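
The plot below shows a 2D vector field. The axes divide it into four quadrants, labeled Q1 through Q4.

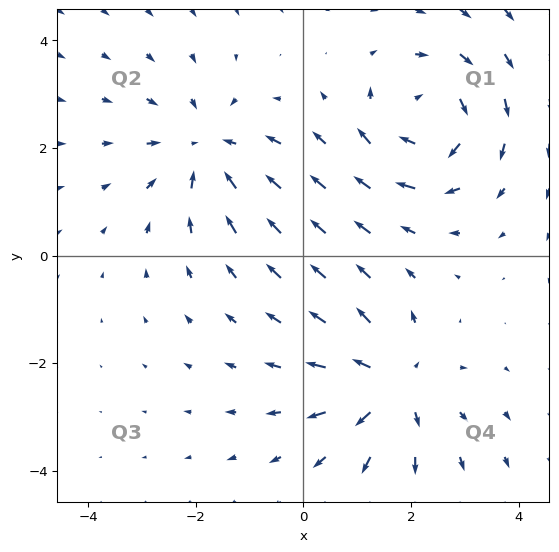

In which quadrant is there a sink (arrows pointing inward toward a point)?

Q2

The sink sits at approximately (-1.8, 2.0), which lies in quadrant Q2. The divergence there is about -3, negative as expected for a sink.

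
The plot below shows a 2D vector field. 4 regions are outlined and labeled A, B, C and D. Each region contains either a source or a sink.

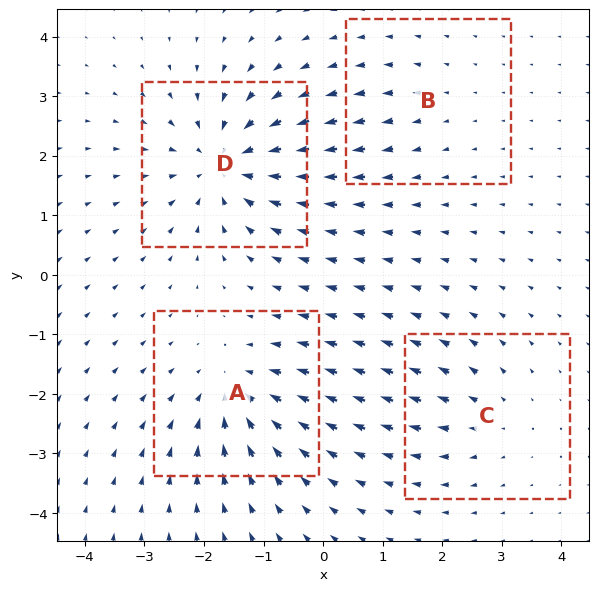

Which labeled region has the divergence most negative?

D

Divergence at each region's feature centre — A: about -5, B: about +2, C: about +3, D: about -7. Region D is most negative.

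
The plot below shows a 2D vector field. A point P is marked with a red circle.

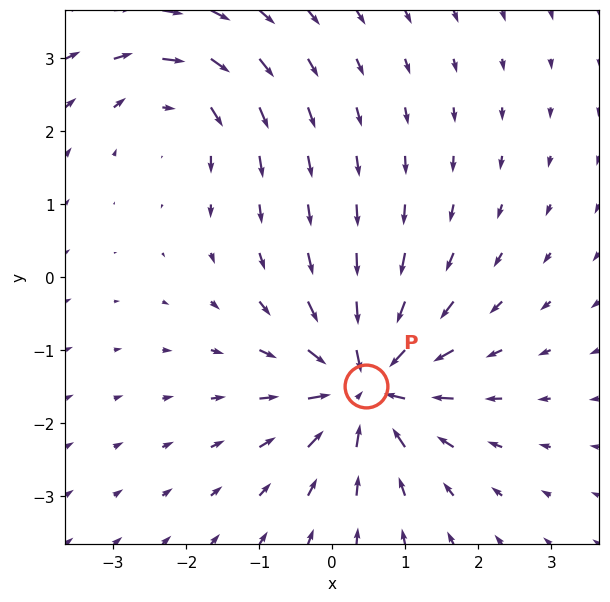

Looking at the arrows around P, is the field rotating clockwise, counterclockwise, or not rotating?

Near P at (0.5, -1.5) the arrows show no circulation. The curl there is ≈0.

not rotating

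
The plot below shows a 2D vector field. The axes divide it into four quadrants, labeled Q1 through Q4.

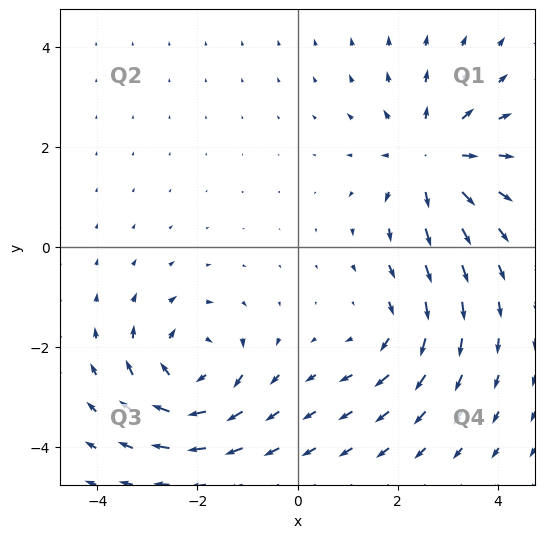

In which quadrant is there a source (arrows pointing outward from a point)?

Q1

The source sits at approximately (2.7, 1.8), which lies in quadrant Q1. The divergence there is about +5, positive as expected for a source.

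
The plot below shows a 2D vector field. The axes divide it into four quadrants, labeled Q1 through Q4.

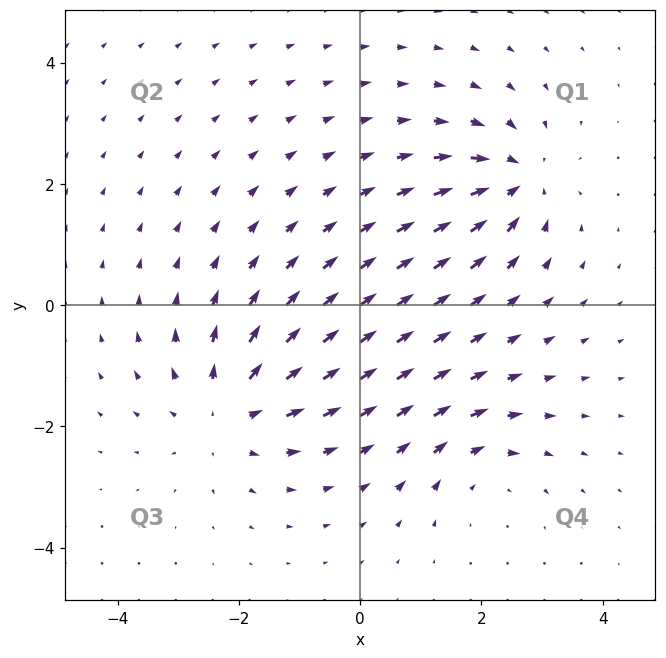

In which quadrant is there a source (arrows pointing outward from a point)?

Q3

The source sits at approximately (-2.2, -1.8), which lies in quadrant Q3. The divergence there is about +4, positive as expected for a source.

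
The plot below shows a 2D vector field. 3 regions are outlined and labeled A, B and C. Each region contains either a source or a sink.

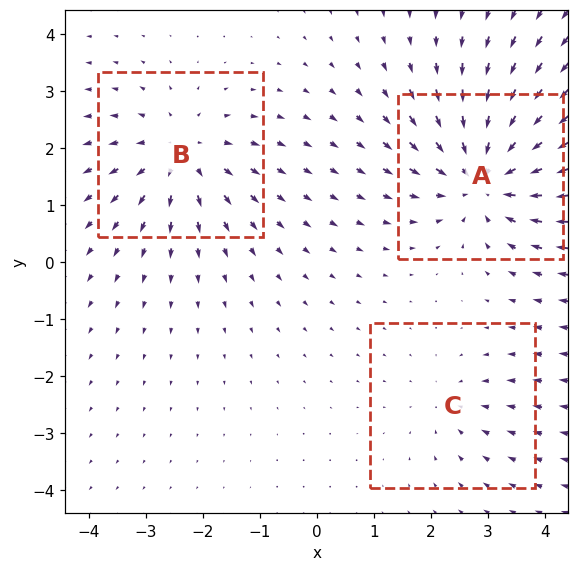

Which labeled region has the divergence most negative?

Divergence at each region's feature centre — A: about -5, B: about +3, C: about -2. Region A is most negative.

A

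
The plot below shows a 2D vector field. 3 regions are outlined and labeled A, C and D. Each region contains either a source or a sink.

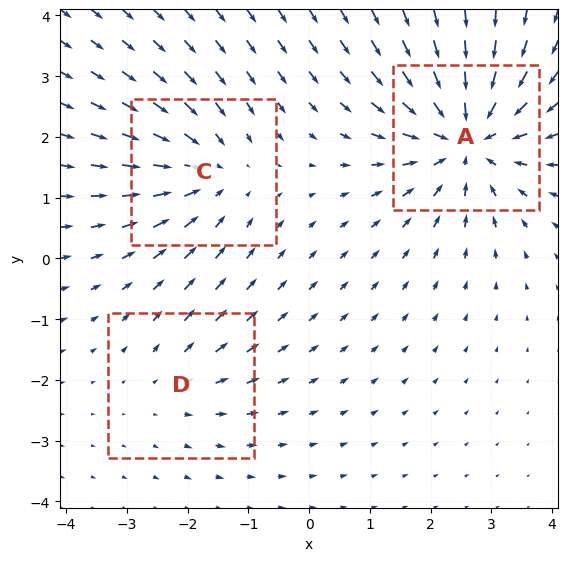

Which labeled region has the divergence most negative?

A

Divergence at each region's feature centre — A: about -5, C: about -3, D: about +2. Region A is most negative.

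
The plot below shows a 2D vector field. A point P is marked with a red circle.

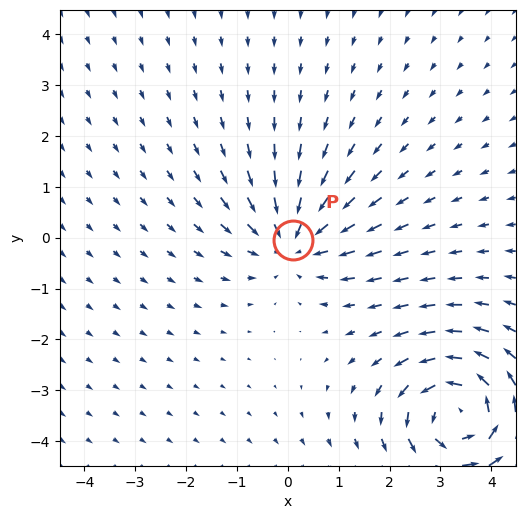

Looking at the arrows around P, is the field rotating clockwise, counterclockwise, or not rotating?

Near P at (0.1, -0.0) the arrows show no circulation. The curl there is ≈0.

not rotating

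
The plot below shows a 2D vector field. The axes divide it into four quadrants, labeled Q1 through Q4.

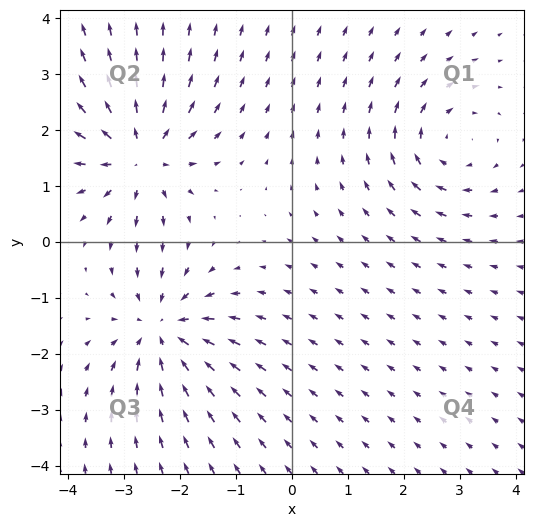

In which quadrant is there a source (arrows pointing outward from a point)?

Q2

The source sits at approximately (-2.7, 1.5), which lies in quadrant Q2. The divergence there is about +5, positive as expected for a source.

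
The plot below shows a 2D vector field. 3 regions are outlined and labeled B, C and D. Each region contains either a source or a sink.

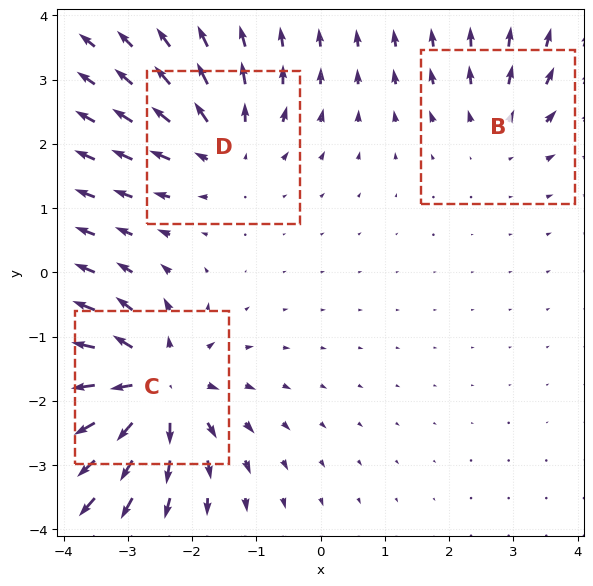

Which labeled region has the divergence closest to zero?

Divergence at each region's feature centre — B: about +2, C: about +6, D: about +3. Region B is closest to zero.

B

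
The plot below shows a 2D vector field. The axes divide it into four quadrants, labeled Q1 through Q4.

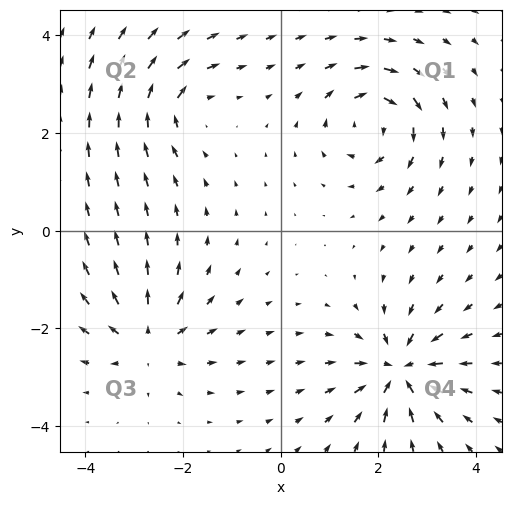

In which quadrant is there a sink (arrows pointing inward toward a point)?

Q4

The sink sits at approximately (2.5, -2.9), which lies in quadrant Q4. The divergence there is about -6, negative as expected for a sink.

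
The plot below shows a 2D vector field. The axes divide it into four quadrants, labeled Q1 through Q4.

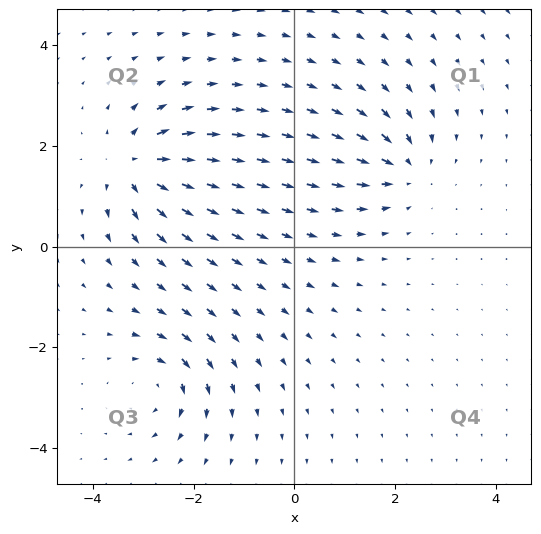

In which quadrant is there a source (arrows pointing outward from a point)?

Q2

The source sits at approximately (-3.2, 1.6), which lies in quadrant Q2. The divergence there is about +6, positive as expected for a source.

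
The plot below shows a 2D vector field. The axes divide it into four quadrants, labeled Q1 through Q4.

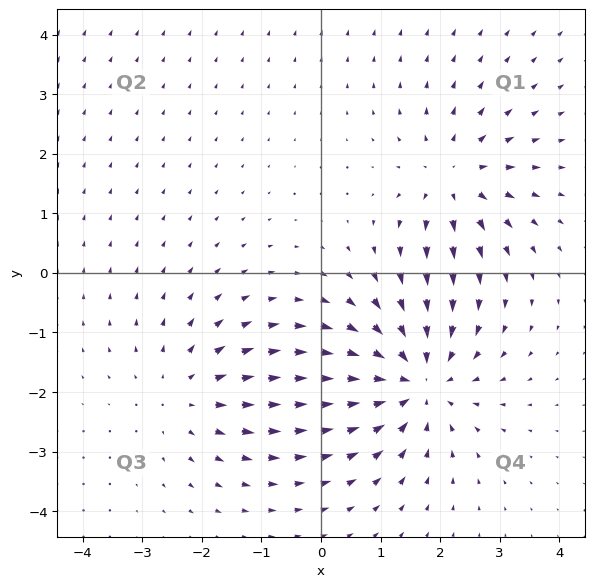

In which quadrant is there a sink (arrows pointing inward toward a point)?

Q4

The sink sits at approximately (1.6, -1.8), which lies in quadrant Q4. The divergence there is about -4, negative as expected for a sink.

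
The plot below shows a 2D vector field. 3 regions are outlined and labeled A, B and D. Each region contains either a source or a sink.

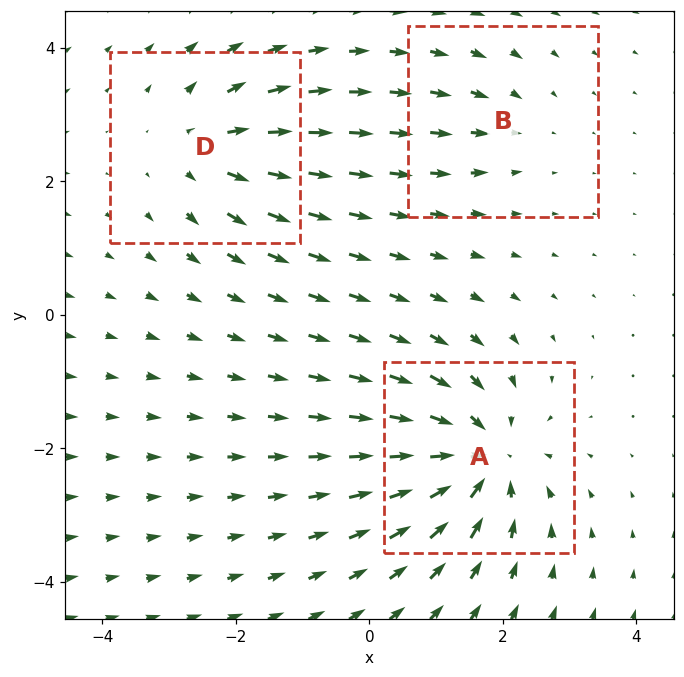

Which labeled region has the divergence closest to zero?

B

Divergence at each region's feature centre — A: about -5, B: about -2, D: about +3. Region B is closest to zero.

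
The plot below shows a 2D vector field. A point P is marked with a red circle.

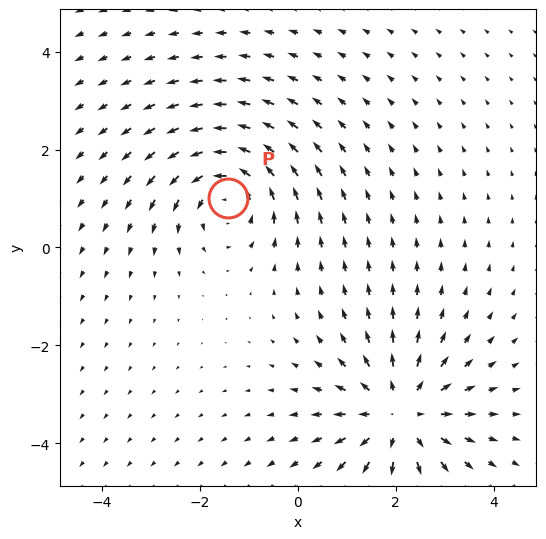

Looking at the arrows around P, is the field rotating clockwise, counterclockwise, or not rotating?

Near P at (-1.4, 1.0) the arrows circulate counterclockwise. The curl (z-component) there is about +4; positive curl means counterclockwise rotation.

counterclockwise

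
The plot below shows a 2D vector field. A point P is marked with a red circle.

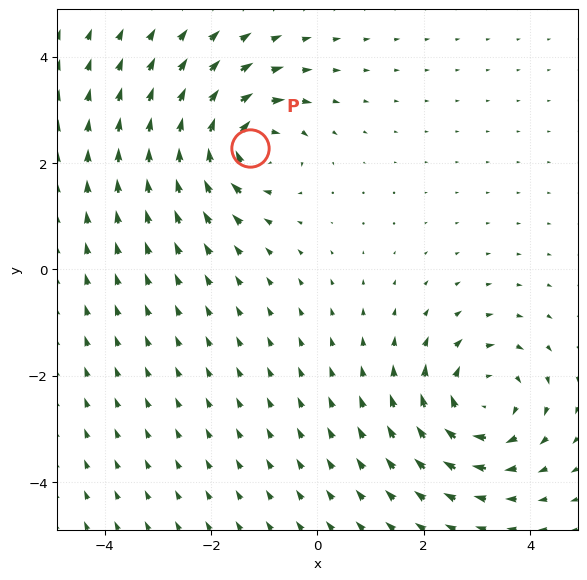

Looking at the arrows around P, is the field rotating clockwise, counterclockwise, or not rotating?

clockwise

Near P at (-1.3, 2.3) the arrows circulate clockwise. The curl (z-component) there is about -4; negative curl means clockwise rotation.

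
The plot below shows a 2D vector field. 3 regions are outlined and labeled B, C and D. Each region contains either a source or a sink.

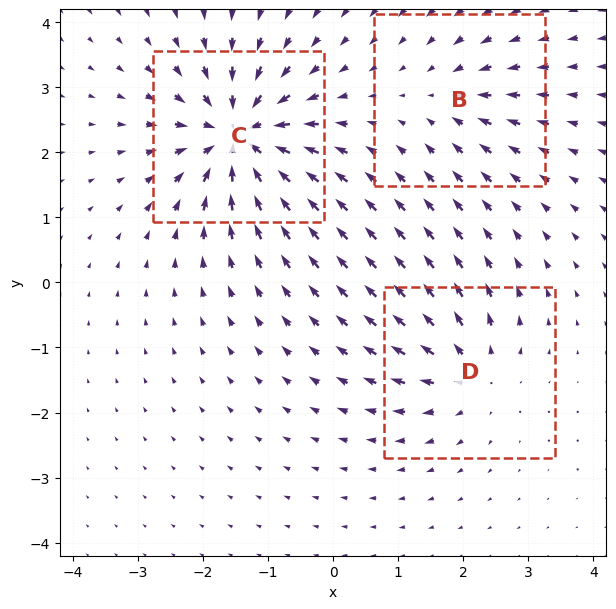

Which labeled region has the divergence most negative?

C

Divergence at each region's feature centre — B: about -3, C: about -7, D: about +4. Region C is most negative.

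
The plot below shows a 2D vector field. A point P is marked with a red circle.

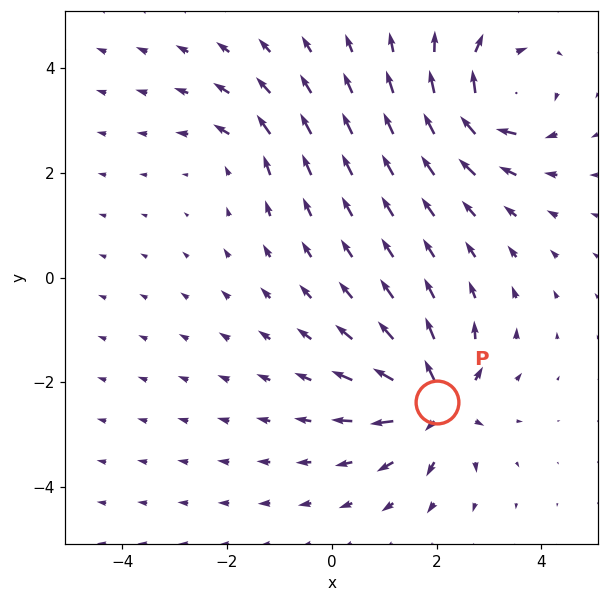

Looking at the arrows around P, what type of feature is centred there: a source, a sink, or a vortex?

At P (2.0, -2.4) the arrows spread outward. Divergence about +7, curl ≈0 — positive divergence with near-zero curl is a source.

source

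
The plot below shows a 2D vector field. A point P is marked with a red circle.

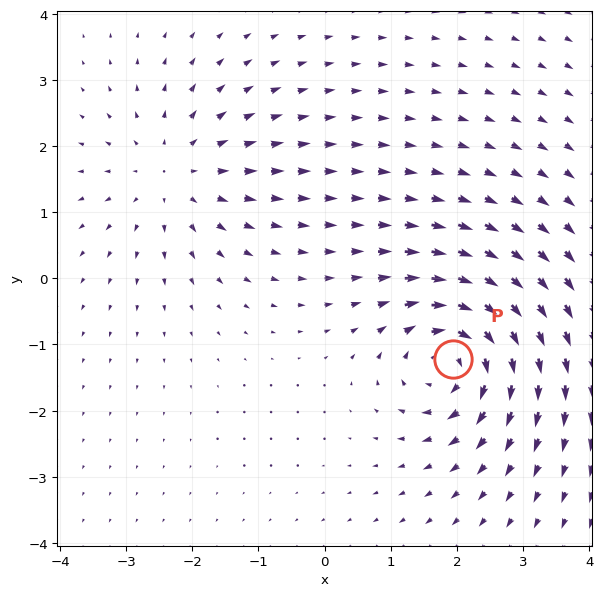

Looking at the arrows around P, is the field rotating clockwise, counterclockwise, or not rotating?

clockwise

Near P at (1.9, -1.2) the arrows circulate clockwise. The curl (z-component) there is about -5; negative curl means clockwise rotation.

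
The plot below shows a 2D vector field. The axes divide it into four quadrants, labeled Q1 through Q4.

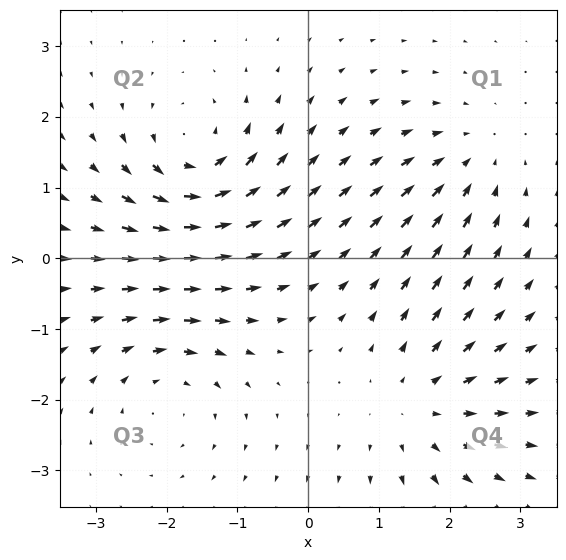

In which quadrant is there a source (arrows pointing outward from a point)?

The source sits at approximately (1.6, -2.1), which lies in quadrant Q4. The divergence there is about +4, positive as expected for a source.

Q4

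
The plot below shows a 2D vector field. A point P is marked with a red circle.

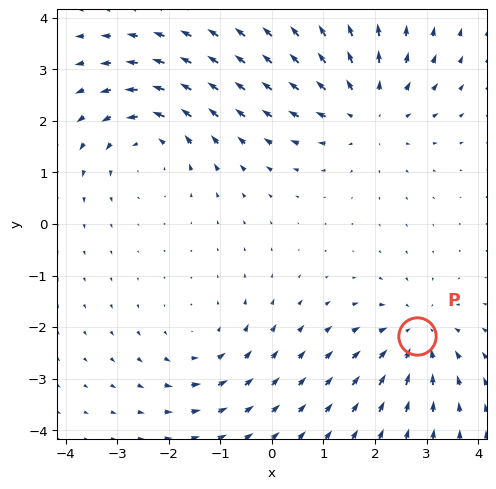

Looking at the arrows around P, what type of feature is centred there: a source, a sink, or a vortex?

sink

At P (2.8, -2.2) the arrows converge inward. Divergence about -4, curl ≈0 — negative divergence with near-zero curl is a sink.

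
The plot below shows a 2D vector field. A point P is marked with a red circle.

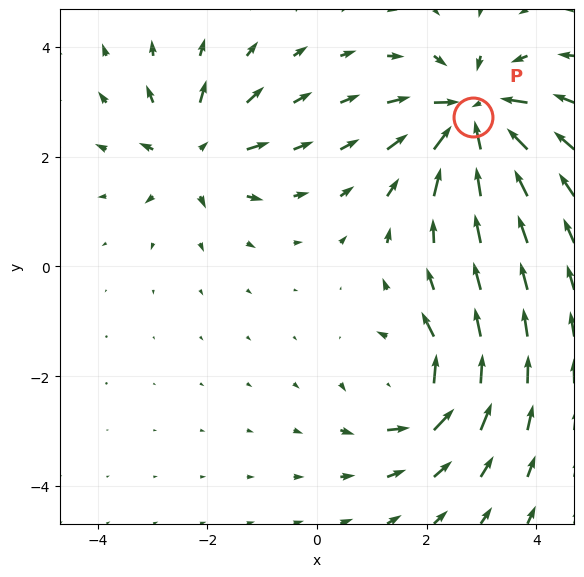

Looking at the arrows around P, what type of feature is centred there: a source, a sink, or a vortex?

sink

At P (2.8, 2.7) the arrows converge inward. Divergence about -6, curl ≈0 — negative divergence with near-zero curl is a sink.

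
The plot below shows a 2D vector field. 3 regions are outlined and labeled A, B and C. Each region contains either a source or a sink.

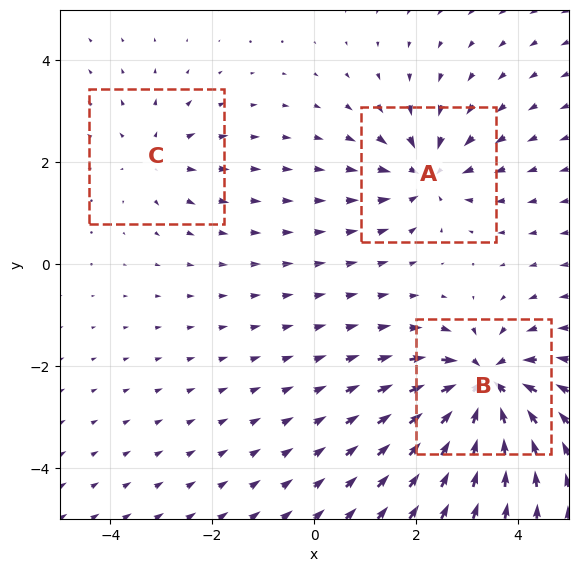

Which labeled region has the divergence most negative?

Divergence at each region's feature centre — A: about -4, B: about -6, C: about +2. Region B is most negative.

B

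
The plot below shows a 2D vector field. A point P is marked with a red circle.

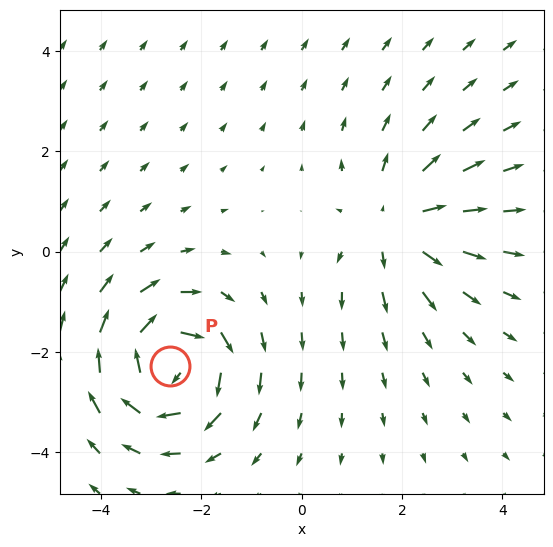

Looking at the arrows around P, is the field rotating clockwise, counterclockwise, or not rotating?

Near P at (-2.6, -2.3) the arrows circulate clockwise. The curl (z-component) there is about -5; negative curl means clockwise rotation.

clockwise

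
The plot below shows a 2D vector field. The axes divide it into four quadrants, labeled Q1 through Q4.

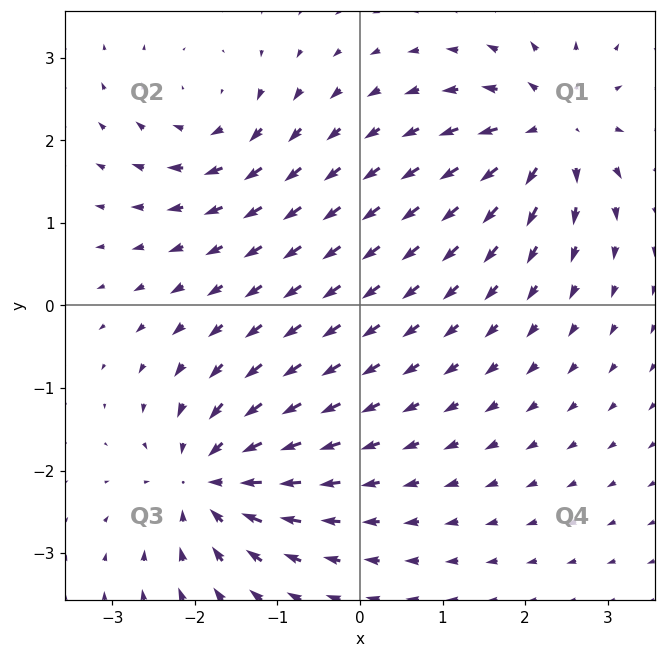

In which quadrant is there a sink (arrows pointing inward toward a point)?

Q3

The sink sits at approximately (-1.8, -2.1), which lies in quadrant Q3. The divergence there is about -7, negative as expected for a sink.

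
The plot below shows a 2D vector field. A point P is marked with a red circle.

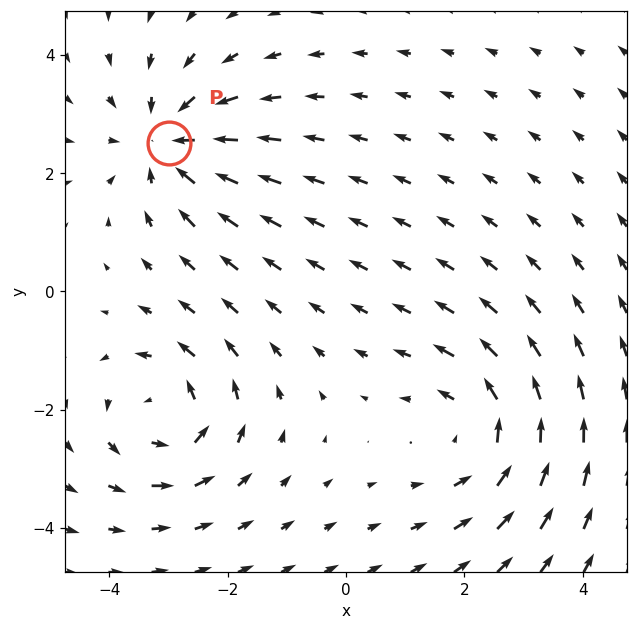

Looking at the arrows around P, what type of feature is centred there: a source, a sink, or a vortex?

sink

At P (-3.0, 2.5) the arrows converge inward. Divergence about -4, curl ≈0 — negative divergence with near-zero curl is a sink.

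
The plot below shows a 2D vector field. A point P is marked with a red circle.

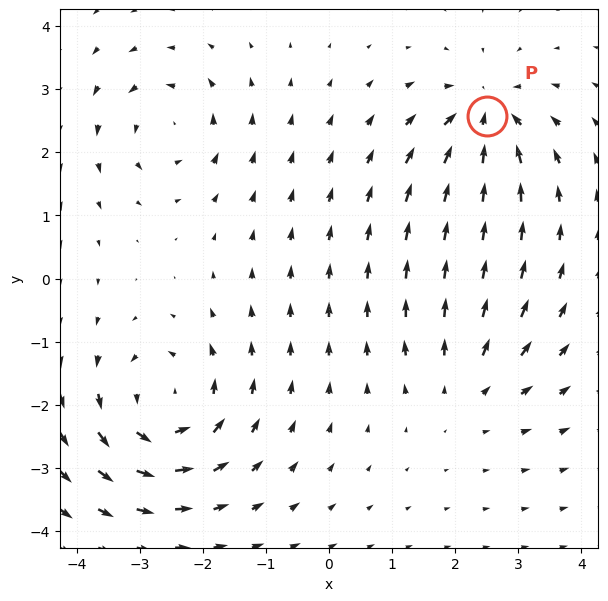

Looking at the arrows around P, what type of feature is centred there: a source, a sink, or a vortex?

sink

At P (2.5, 2.6) the arrows converge inward. Divergence about -5, curl ≈0 — negative divergence with near-zero curl is a sink.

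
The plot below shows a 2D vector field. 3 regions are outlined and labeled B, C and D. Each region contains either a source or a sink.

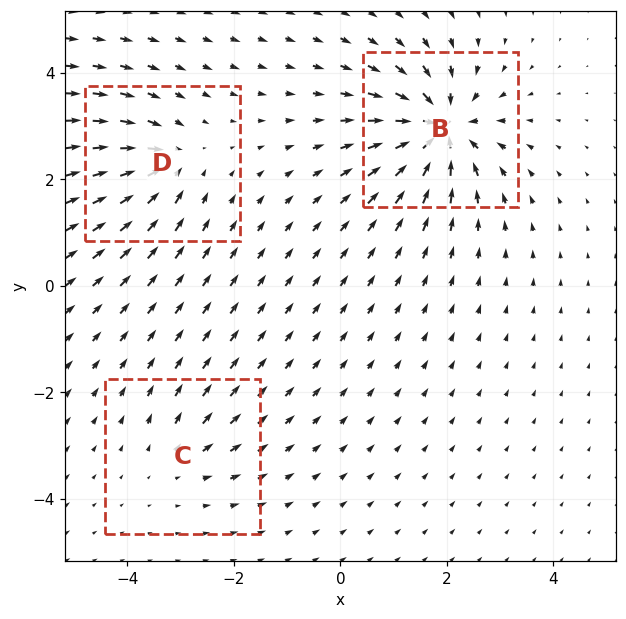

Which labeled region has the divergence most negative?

Divergence at each region's feature centre — B: about -7, C: about +2, D: about -4. Region B is most negative.

B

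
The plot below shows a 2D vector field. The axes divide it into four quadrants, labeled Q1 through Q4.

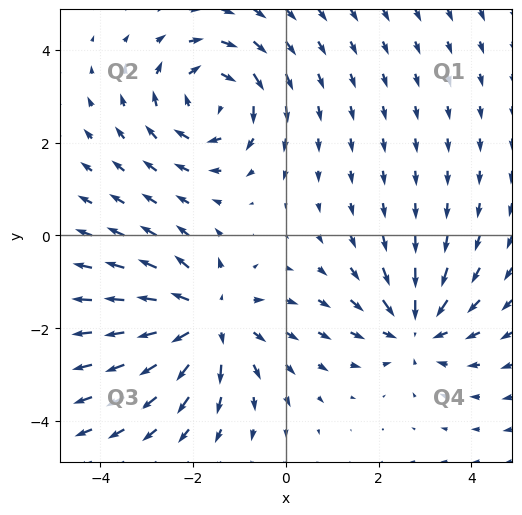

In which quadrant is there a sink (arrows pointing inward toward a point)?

The sink sits at approximately (2.8, -2.0), which lies in quadrant Q4. The divergence there is about -4, negative as expected for a sink.

Q4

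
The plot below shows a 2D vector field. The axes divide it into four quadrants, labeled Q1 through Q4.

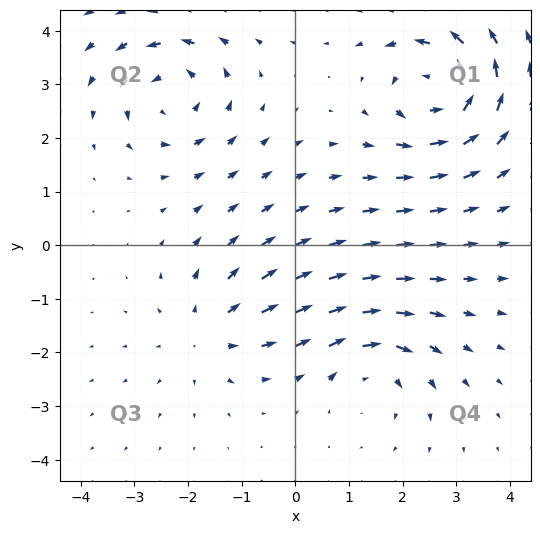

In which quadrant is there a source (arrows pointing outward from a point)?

Q3

The source sits at approximately (-1.6, -1.6), which lies in quadrant Q3. The divergence there is about +3, positive as expected for a source.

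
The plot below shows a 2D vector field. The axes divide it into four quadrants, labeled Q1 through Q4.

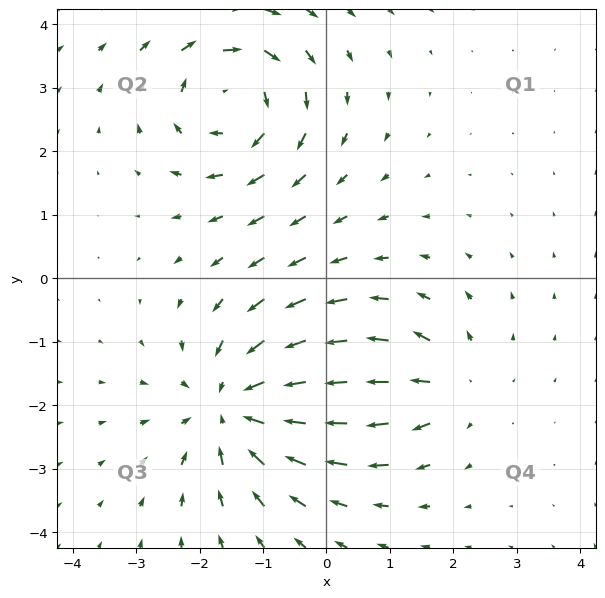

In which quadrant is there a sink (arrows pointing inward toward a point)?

The sink sits at approximately (-1.4, -2.0), which lies in quadrant Q3. The divergence there is about -4, negative as expected for a sink.

Q3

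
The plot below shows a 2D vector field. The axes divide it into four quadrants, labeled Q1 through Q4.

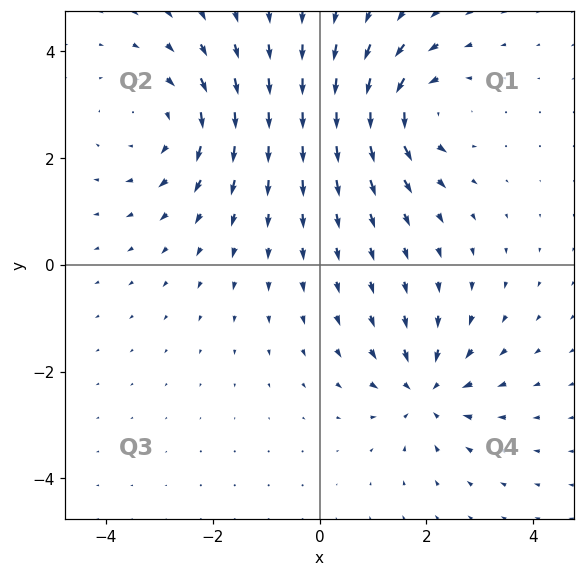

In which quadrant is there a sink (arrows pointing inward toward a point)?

The sink sits at approximately (2.0, -2.4), which lies in quadrant Q4. The divergence there is about -5, negative as expected for a sink.

Q4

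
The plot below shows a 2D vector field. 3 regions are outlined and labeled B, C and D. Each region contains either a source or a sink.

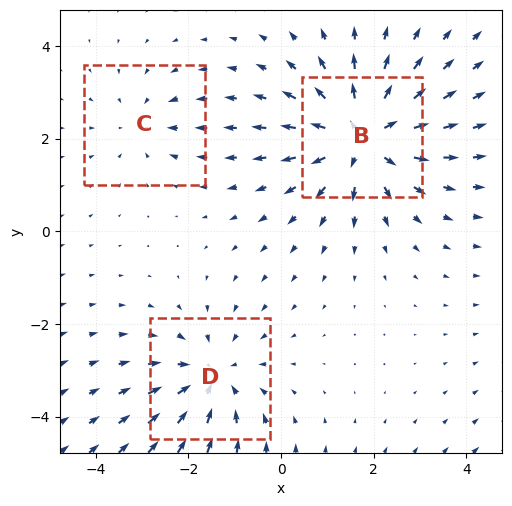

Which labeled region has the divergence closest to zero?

Divergence at each region's feature centre — B: about +4, C: about -2, D: about -3. Region C is closest to zero.

C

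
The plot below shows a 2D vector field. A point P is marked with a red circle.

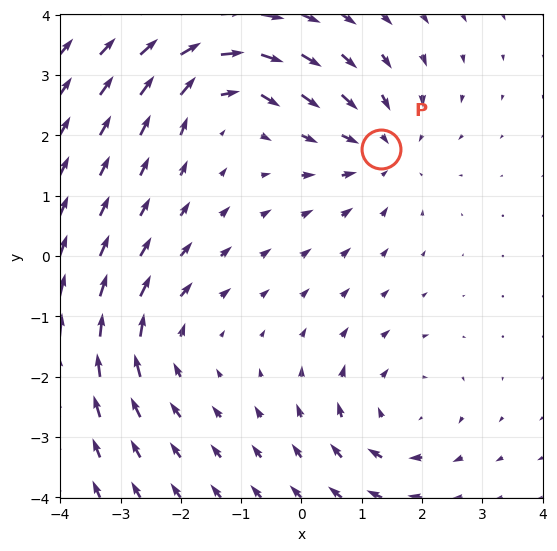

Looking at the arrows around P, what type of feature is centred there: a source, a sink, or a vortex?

At P (1.3, 1.8) the arrows converge inward. Divergence about -3, curl ≈0 — negative divergence with near-zero curl is a sink.

sink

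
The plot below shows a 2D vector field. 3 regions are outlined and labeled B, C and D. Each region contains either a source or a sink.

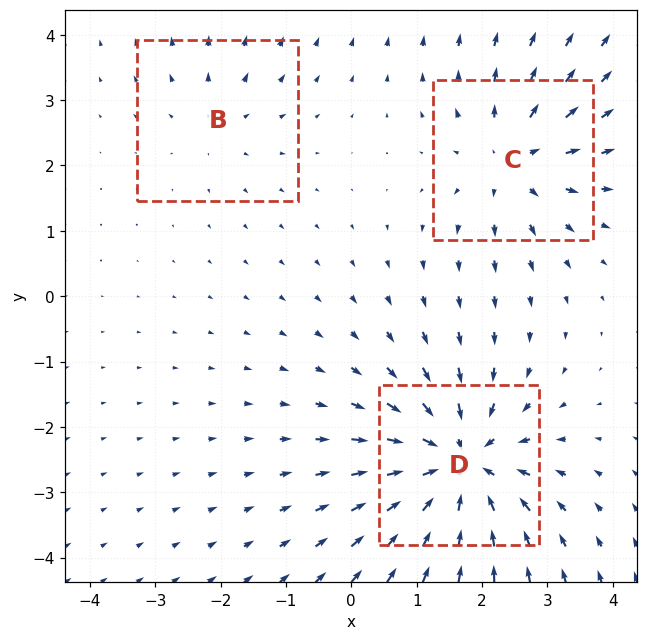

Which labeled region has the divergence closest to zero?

Divergence at each region's feature centre — B: about +2, C: about +4, D: about -6. Region B is closest to zero.

B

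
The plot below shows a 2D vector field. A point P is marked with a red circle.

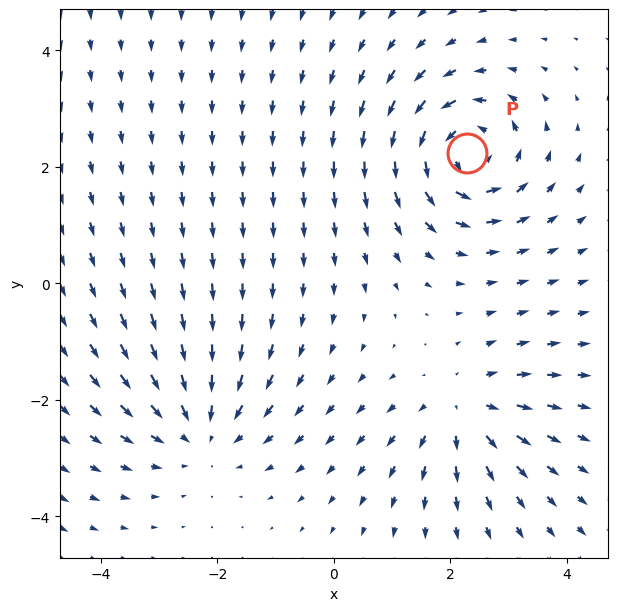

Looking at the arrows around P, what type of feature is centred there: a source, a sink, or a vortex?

vortex

At P (2.3, 2.2) the arrows circulate counterclockwise. Divergence ≈0, curl about +6 — near-zero divergence with nonzero curl is a vortex.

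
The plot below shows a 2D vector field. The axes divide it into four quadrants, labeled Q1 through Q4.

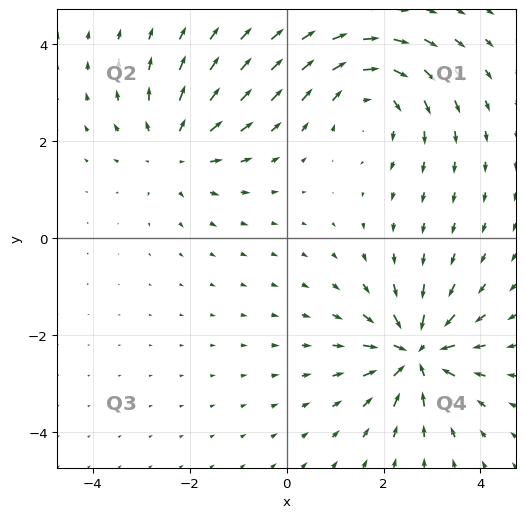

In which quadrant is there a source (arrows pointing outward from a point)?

Q2

The source sits at approximately (-2.3, 1.8), which lies in quadrant Q2. The divergence there is about +3, positive as expected for a source.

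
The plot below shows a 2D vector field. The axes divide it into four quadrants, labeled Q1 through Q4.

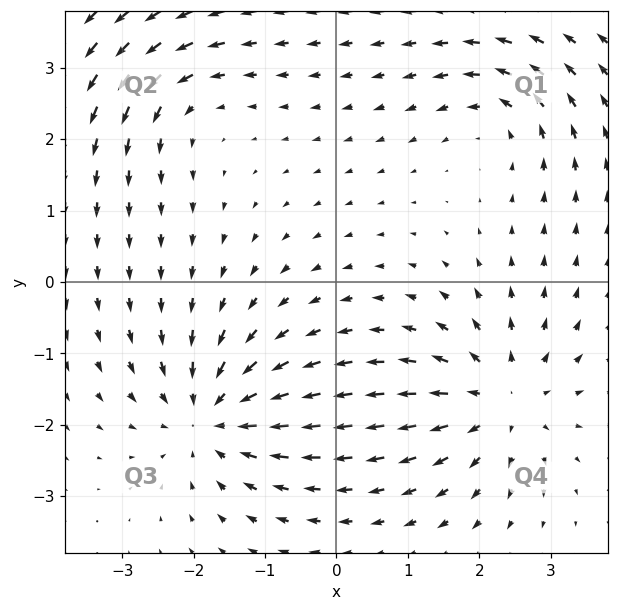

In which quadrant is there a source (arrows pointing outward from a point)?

The source sits at approximately (2.3, -1.6), which lies in quadrant Q4. The divergence there is about +5, positive as expected for a source.

Q4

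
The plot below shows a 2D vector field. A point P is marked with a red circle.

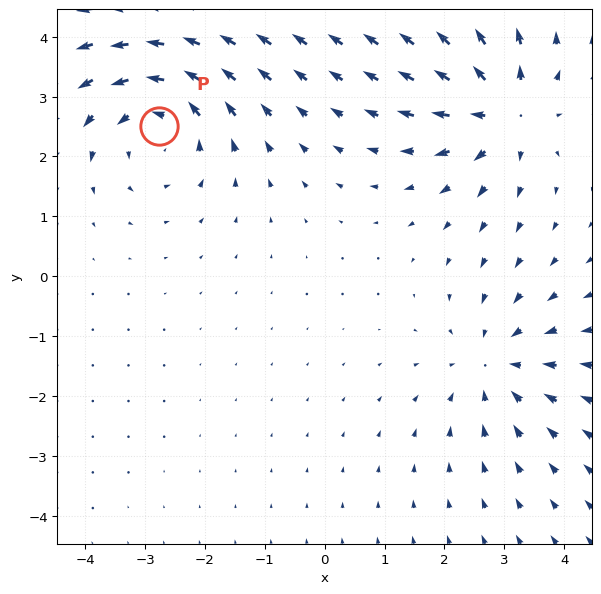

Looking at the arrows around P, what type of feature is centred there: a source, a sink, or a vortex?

vortex

At P (-2.8, 2.5) the arrows circulate counterclockwise. Divergence ≈0, curl about +4 — near-zero divergence with nonzero curl is a vortex.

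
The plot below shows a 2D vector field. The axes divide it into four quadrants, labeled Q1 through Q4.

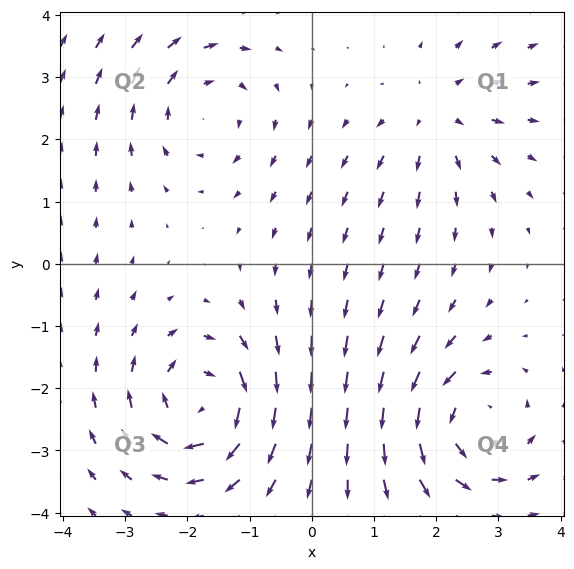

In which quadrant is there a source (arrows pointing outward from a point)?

Q1

The source sits at approximately (2.0, 2.4), which lies in quadrant Q1. The divergence there is about +3, positive as expected for a source.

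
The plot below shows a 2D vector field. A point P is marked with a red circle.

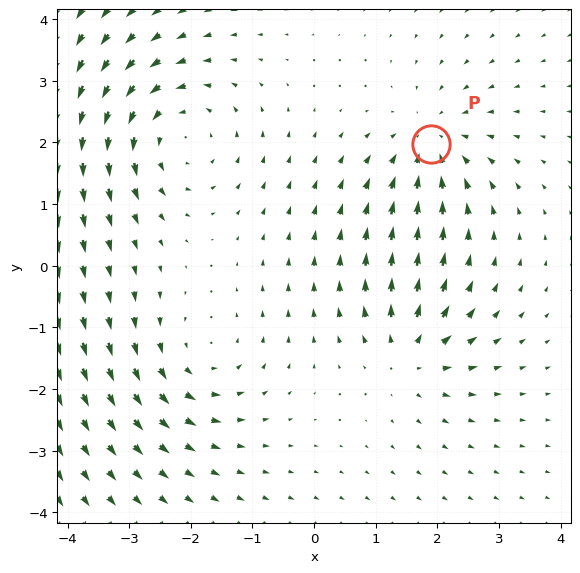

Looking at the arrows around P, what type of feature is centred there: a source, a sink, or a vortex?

At P (1.9, 2.0) the arrows converge inward. Divergence about -4, curl ≈0 — negative divergence with near-zero curl is a sink.

sink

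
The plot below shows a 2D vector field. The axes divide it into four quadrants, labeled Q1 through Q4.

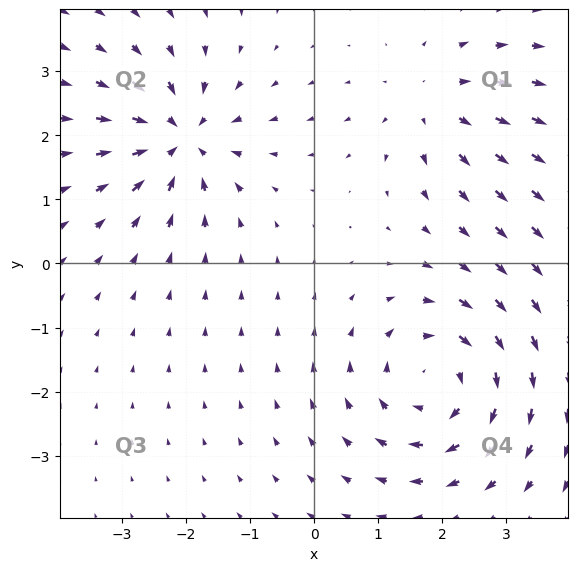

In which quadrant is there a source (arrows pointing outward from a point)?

Q1

The source sits at approximately (1.9, 2.5), which lies in quadrant Q1. The divergence there is about +3, positive as expected for a source.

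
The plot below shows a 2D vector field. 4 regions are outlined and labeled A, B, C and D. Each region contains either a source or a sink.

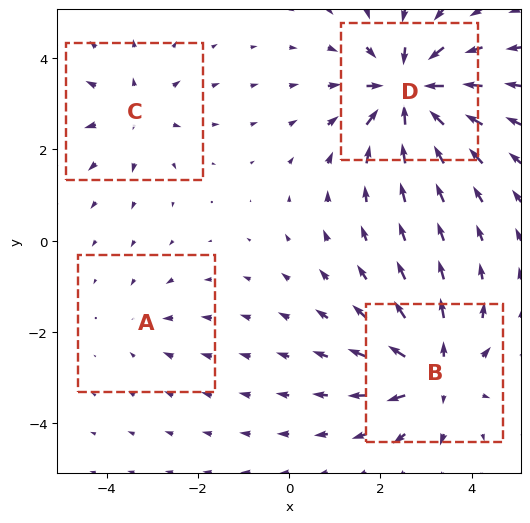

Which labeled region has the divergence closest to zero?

A

Divergence at each region's feature centre — A: about -2, B: about +6, C: about +4, D: about -7. Region A is closest to zero.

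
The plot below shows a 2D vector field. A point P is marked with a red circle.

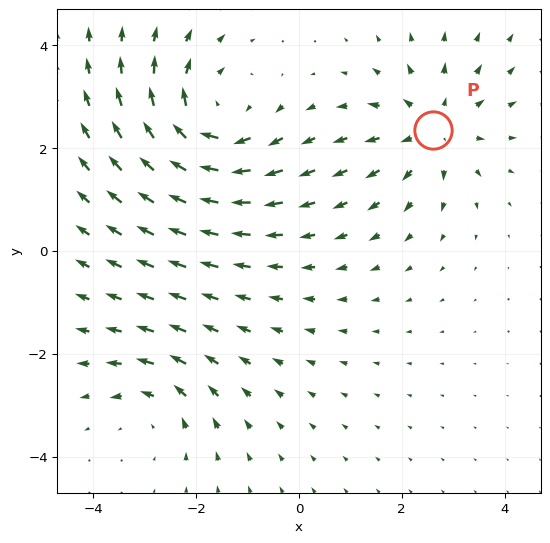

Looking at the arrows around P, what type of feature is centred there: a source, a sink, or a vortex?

At P (2.6, 2.4) the arrows spread outward. Divergence about +3, curl ≈0 — positive divergence with near-zero curl is a source.

source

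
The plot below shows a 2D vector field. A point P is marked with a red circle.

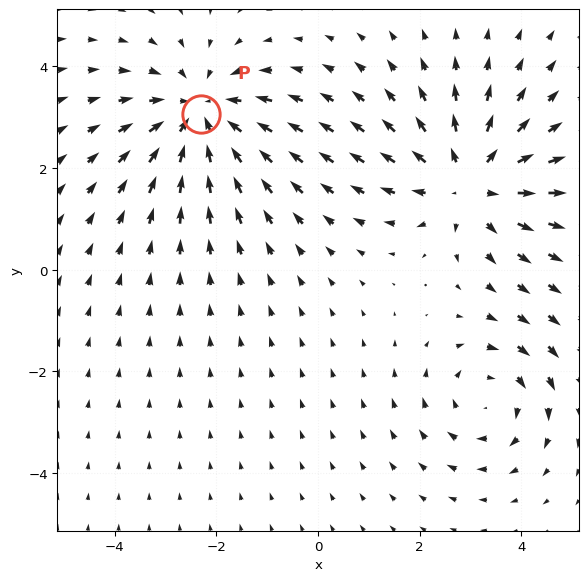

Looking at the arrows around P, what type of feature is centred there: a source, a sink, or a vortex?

At P (-2.3, 3.1) the arrows converge inward. Divergence about -4, curl ≈0 — negative divergence with near-zero curl is a sink.

sink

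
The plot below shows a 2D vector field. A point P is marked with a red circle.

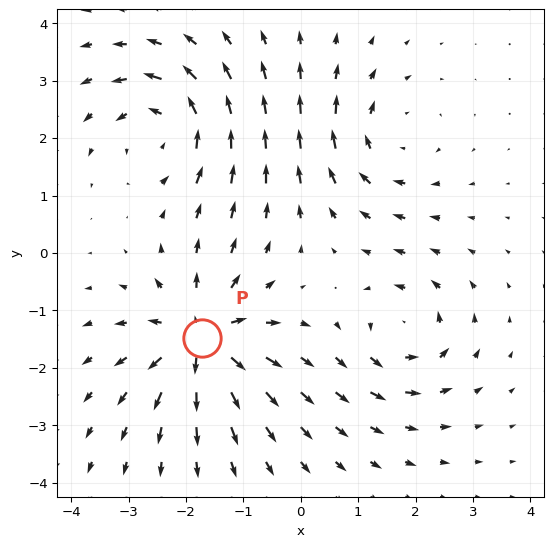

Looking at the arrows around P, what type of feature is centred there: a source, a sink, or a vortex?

source

At P (-1.7, -1.5) the arrows spread outward. Divergence about +7, curl ≈0 — positive divergence with near-zero curl is a source.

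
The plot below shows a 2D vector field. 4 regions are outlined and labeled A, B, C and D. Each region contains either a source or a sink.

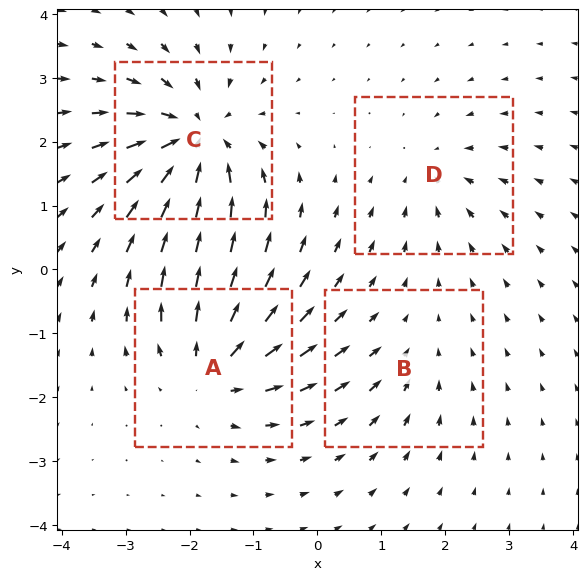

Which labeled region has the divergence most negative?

Divergence at each region's feature centre — A: about +6, B: about -2, C: about -8, D: about -4. Region C is most negative.

C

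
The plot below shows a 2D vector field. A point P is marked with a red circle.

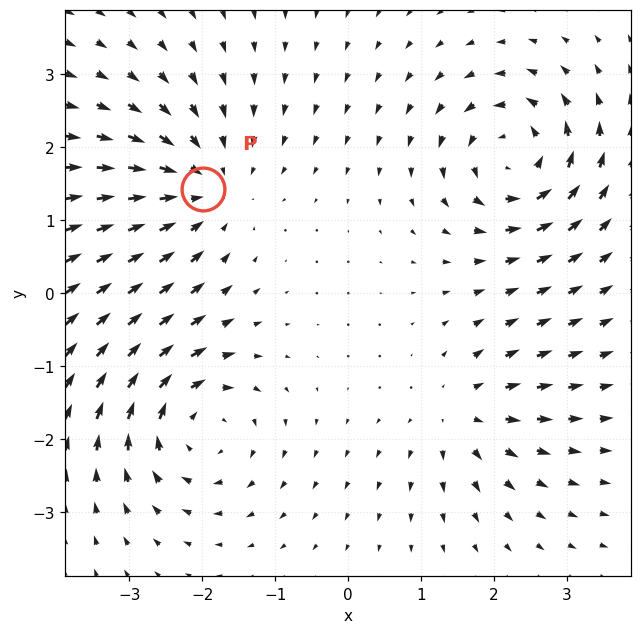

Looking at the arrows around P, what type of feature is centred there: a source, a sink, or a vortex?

At P (-2.0, 1.4) the arrows converge inward. Divergence about -5, curl ≈0 — negative divergence with near-zero curl is a sink.

sink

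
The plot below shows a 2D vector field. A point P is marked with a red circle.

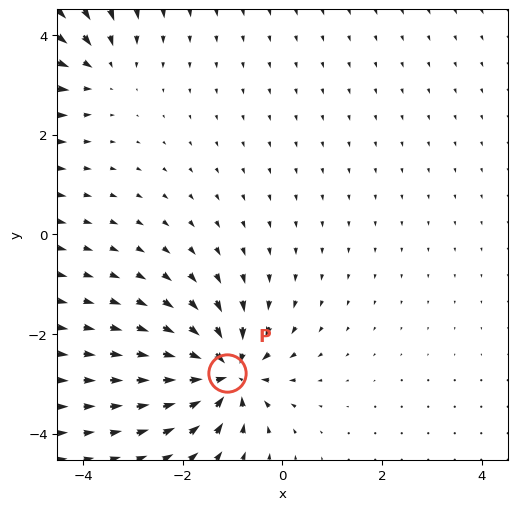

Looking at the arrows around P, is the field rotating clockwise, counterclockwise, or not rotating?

Near P at (-1.1, -2.8) the arrows show no circulation. The curl there is ≈0.

not rotating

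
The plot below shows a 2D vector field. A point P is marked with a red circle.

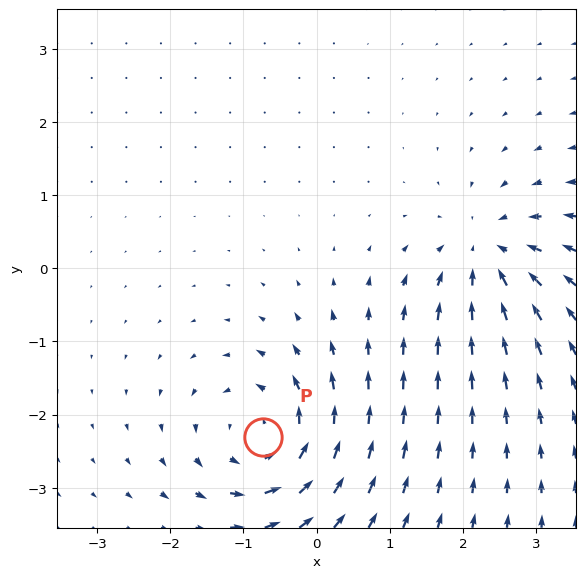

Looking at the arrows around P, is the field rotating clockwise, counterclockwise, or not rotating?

counterclockwise

Near P at (-0.7, -2.3) the arrows circulate counterclockwise. The curl (z-component) there is about +6; positive curl means counterclockwise rotation.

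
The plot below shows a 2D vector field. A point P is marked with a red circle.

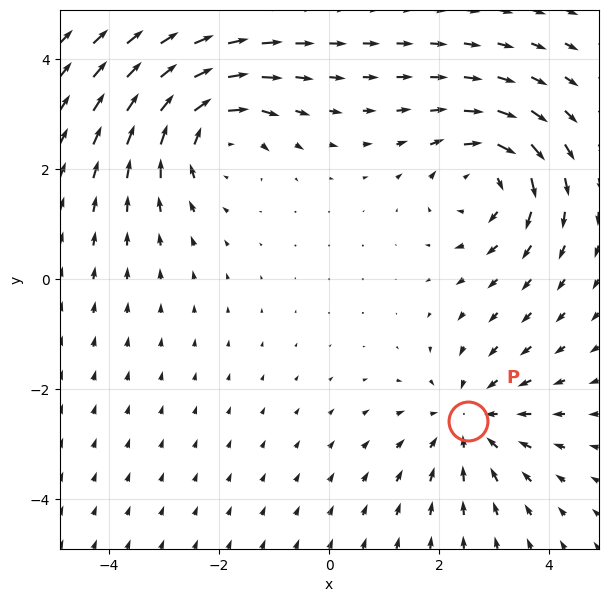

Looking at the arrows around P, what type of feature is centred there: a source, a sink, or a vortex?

At P (2.5, -2.6) the arrows converge inward. Divergence about -3, curl ≈0 — negative divergence with near-zero curl is a sink.

sink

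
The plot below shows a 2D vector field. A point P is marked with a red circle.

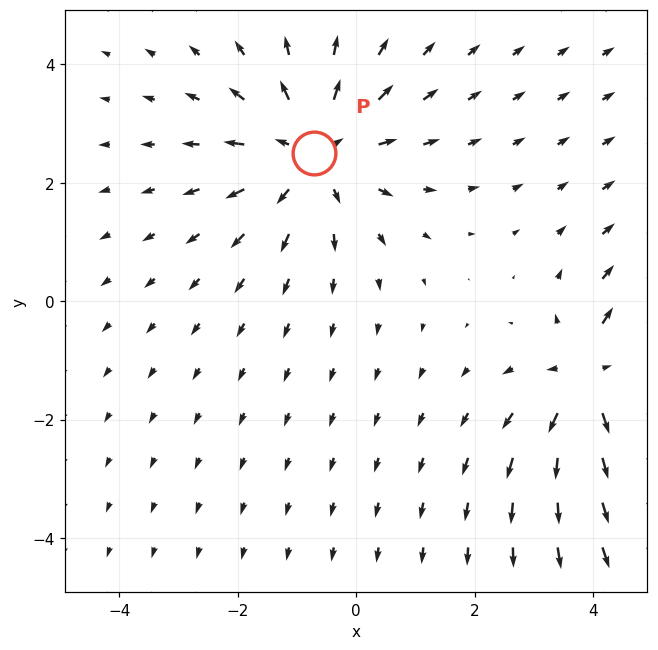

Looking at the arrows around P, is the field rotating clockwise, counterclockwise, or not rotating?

not rotating

Near P at (-0.7, 2.5) the arrows show no circulation. The curl there is ≈0.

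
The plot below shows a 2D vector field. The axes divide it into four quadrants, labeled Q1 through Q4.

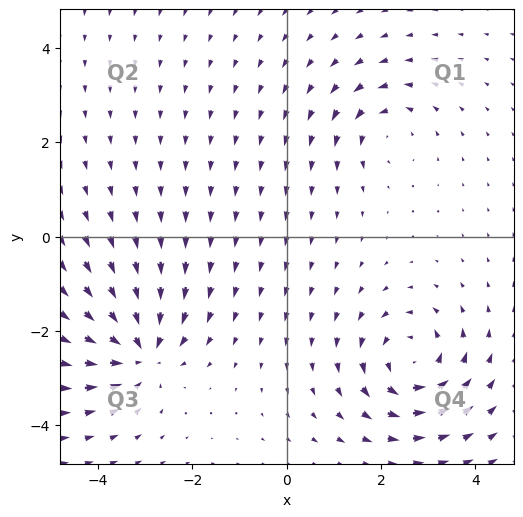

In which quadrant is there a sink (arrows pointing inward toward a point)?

The sink sits at approximately (-3.1, -2.4), which lies in quadrant Q3. The divergence there is about -6, negative as expected for a sink.

Q3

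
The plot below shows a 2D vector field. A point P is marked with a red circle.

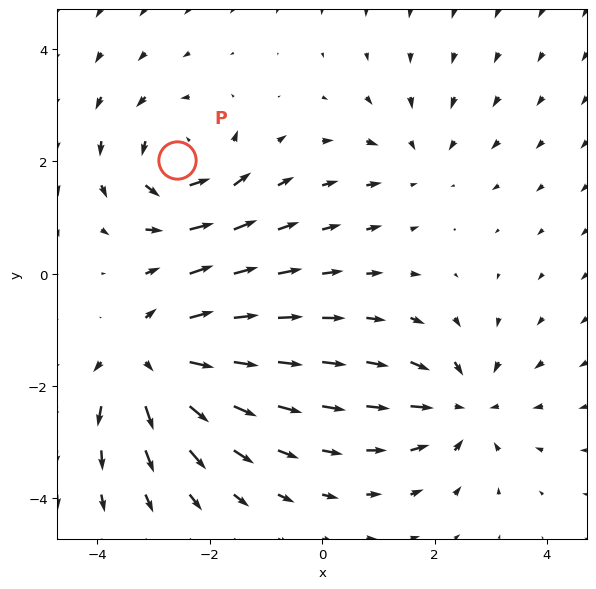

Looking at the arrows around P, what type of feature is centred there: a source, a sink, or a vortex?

vortex

At P (-2.6, 2.0) the arrows circulate counterclockwise. Divergence ≈0, curl about +5 — near-zero divergence with nonzero curl is a vortex.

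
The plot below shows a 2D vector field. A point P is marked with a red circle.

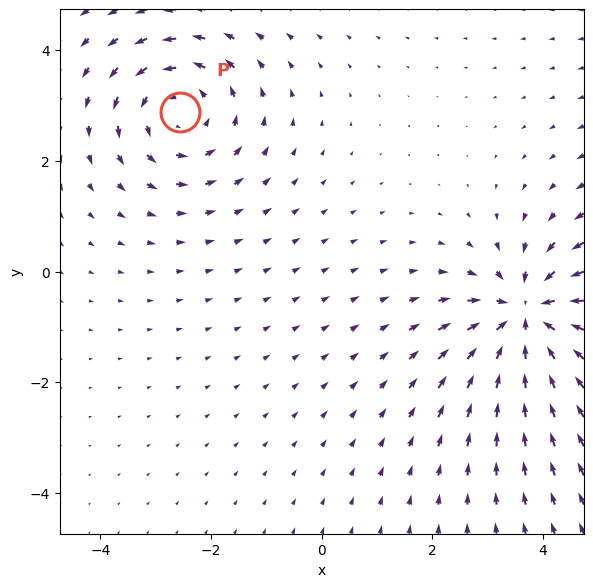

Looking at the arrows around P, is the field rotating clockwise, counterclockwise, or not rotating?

counterclockwise

Near P at (-2.6, 2.9) the arrows circulate counterclockwise. The curl (z-component) there is about +3; positive curl means counterclockwise rotation.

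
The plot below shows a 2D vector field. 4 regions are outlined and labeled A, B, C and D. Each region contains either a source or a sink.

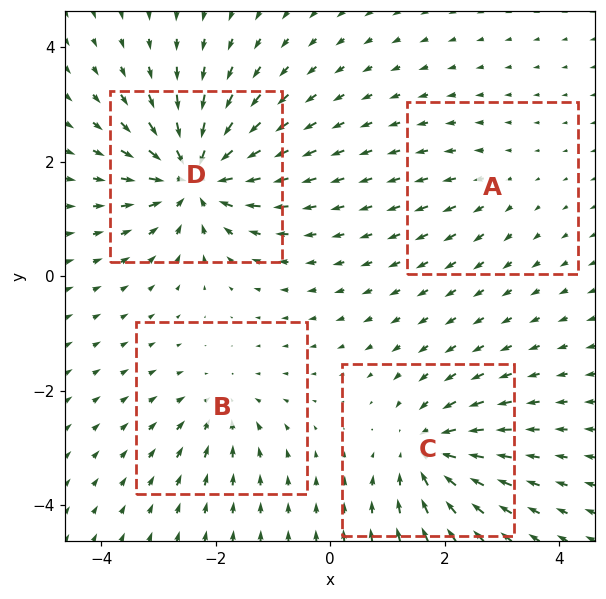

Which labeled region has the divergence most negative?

Divergence at each region's feature centre — A: about +2, B: about -4, C: about -6, D: about -8. Region D is most negative.

D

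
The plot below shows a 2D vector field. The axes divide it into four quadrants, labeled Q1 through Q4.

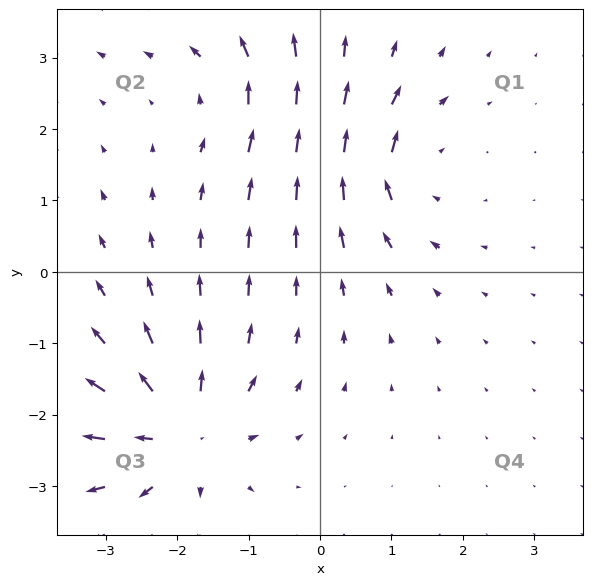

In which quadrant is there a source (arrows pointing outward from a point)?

Q3

The source sits at approximately (-2.0, -2.2), which lies in quadrant Q3. The divergence there is about +6, positive as expected for a source.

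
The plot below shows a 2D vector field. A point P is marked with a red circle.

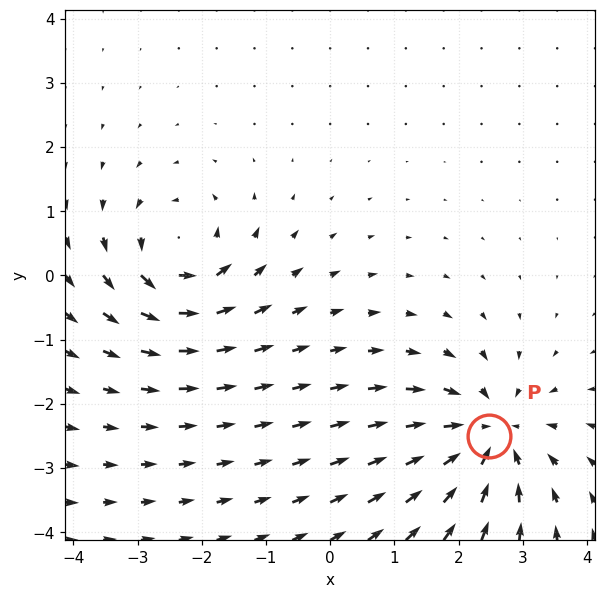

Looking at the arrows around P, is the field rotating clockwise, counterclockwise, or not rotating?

Near P at (2.5, -2.5) the arrows show no circulation. The curl there is ≈0.

not rotating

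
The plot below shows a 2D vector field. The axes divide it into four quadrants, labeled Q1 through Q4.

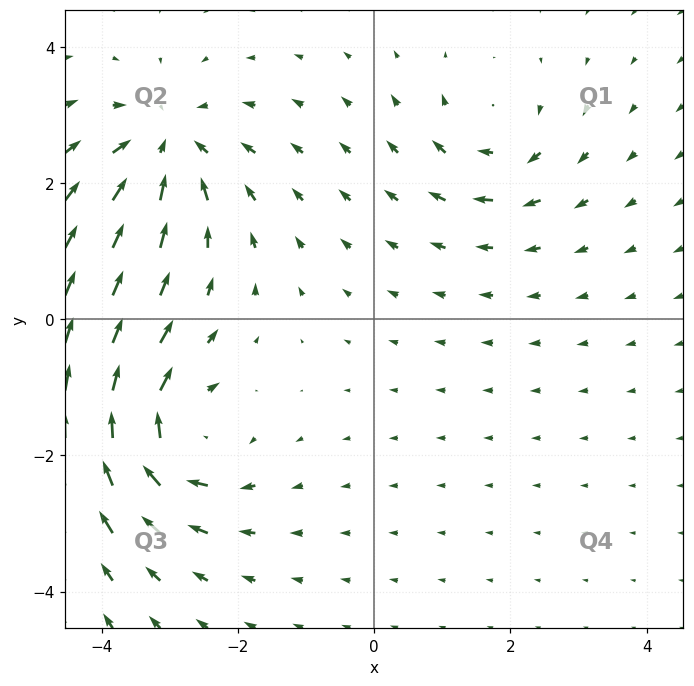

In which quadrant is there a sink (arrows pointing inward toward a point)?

The sink sits at approximately (-3.0, 2.5), which lies in quadrant Q2. The divergence there is about -4, negative as expected for a sink.

Q2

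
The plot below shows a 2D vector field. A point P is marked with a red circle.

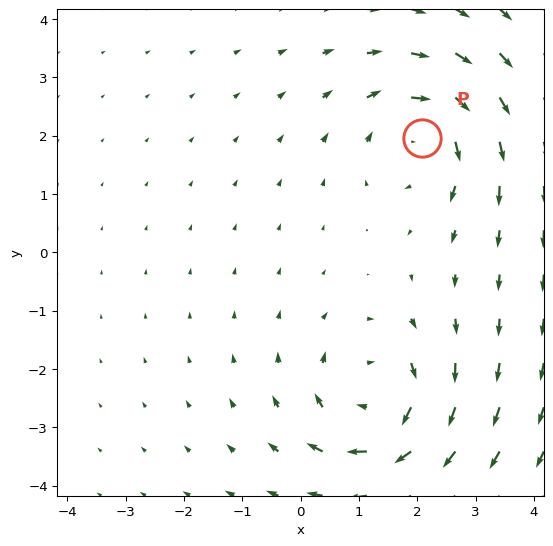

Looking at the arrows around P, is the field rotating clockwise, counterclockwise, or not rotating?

Near P at (2.1, 2.0) the arrows circulate clockwise. The curl (z-component) there is about -5; negative curl means clockwise rotation.

clockwise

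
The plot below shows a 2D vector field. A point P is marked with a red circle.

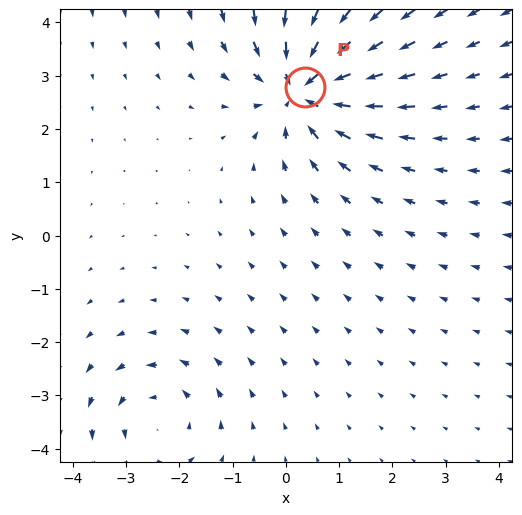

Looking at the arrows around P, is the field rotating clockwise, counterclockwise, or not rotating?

not rotating

Near P at (0.4, 2.8) the arrows show no circulation. The curl there is ≈0.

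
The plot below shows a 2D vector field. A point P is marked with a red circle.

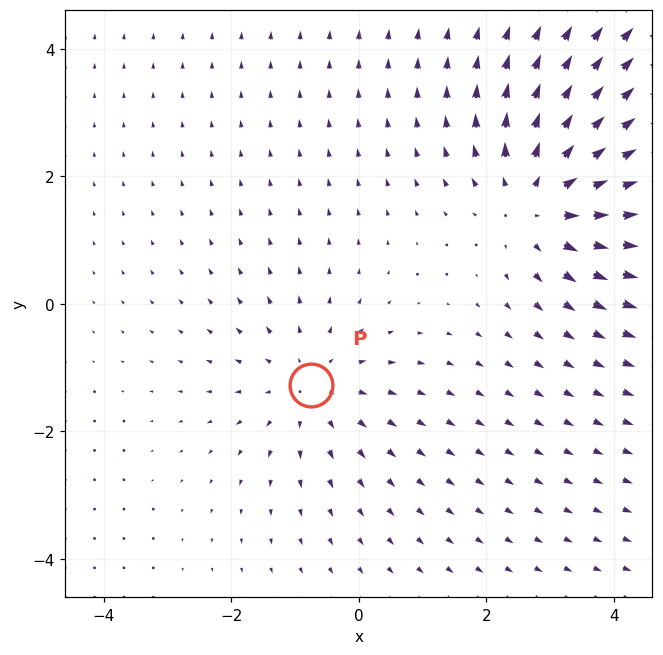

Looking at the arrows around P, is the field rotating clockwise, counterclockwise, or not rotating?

Near P at (-0.7, -1.3) the arrows show no circulation. The curl there is ≈0.

not rotating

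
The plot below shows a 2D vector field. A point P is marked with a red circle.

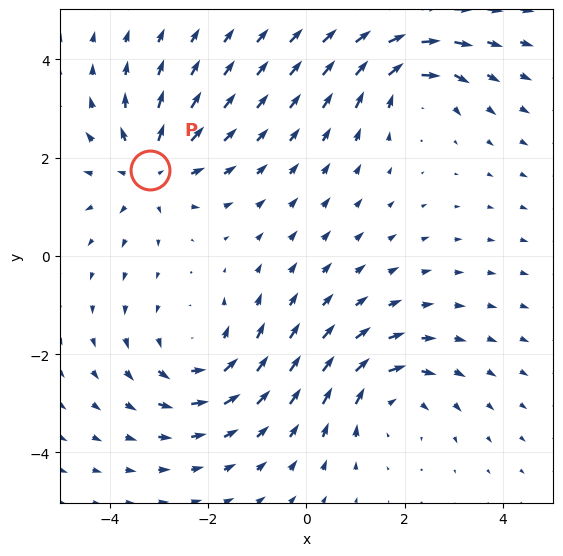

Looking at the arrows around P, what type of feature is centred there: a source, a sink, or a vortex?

source

At P (-3.2, 1.8) the arrows spread outward. Divergence about +4, curl ≈0 — positive divergence with near-zero curl is a source.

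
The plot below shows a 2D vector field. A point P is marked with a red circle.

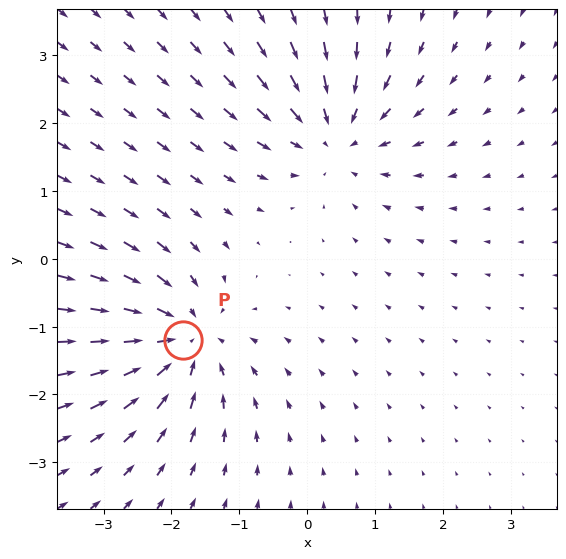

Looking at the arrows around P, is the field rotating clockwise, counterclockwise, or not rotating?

not rotating

Near P at (-1.8, -1.2) the arrows show no circulation. The curl there is ≈0.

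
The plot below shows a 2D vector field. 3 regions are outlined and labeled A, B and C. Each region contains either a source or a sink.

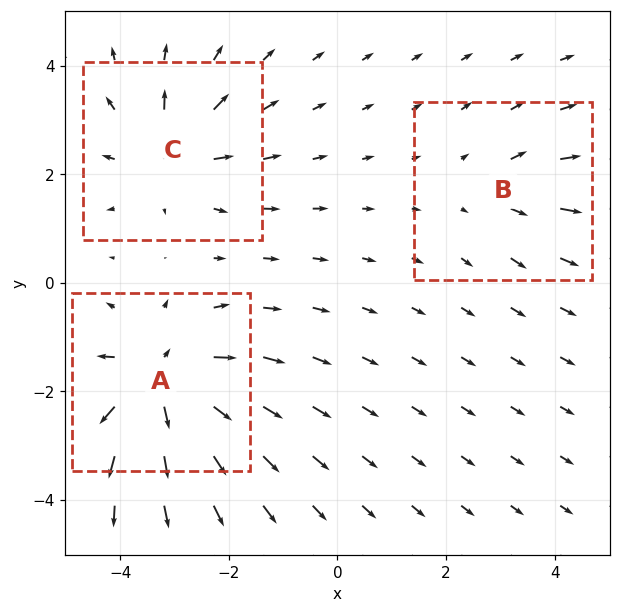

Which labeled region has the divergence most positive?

Divergence at each region's feature centre — A: about +6, B: about +2, C: about +4. Region A is most positive.

A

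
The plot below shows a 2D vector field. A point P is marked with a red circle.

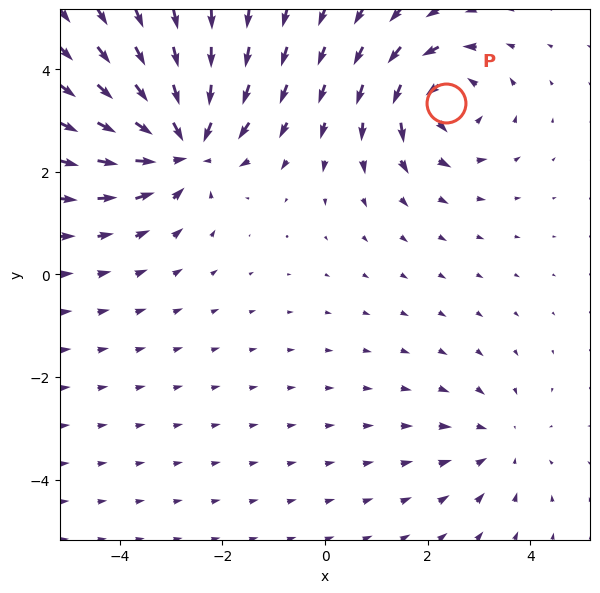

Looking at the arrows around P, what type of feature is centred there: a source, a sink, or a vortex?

vortex

At P (2.4, 3.3) the arrows circulate counterclockwise. Divergence ≈0, curl about +5 — near-zero divergence with nonzero curl is a vortex.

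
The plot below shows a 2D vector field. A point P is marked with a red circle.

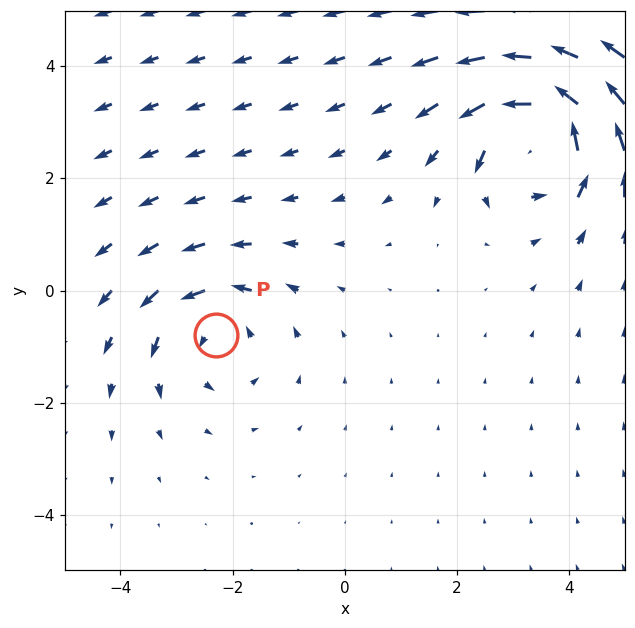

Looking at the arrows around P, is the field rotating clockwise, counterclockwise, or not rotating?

Near P at (-2.3, -0.8) the arrows circulate counterclockwise. The curl (z-component) there is about +3; positive curl means counterclockwise rotation.

counterclockwise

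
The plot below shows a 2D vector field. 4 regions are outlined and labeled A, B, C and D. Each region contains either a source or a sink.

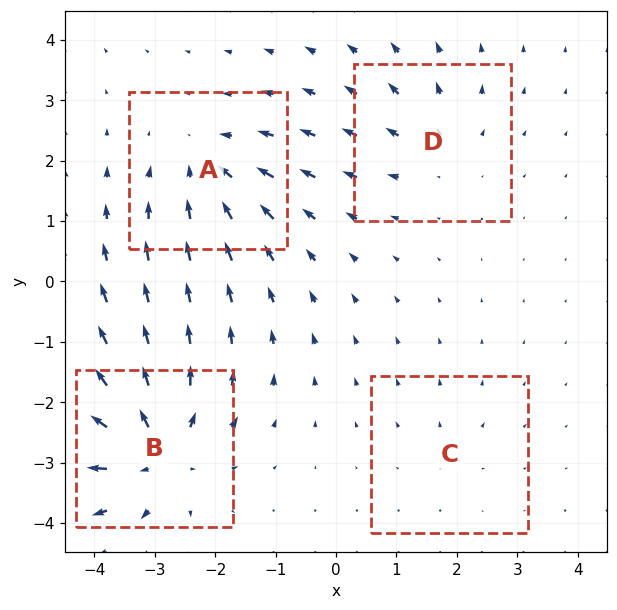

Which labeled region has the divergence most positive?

Divergence at each region's feature centre — A: about -5, B: about +7, C: about +2, D: about +3. Region B is most positive.

B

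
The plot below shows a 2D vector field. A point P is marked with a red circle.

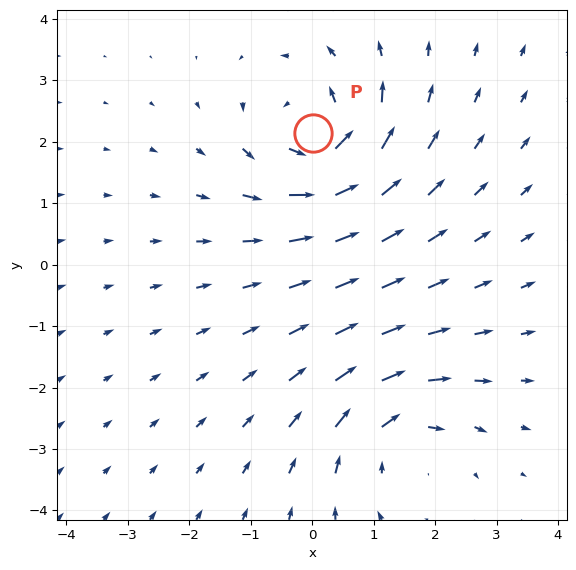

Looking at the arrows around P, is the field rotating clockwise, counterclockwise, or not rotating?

Near P at (0.0, 2.1) the arrows circulate counterclockwise. The curl (z-component) there is about +4; positive curl means counterclockwise rotation.

counterclockwise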